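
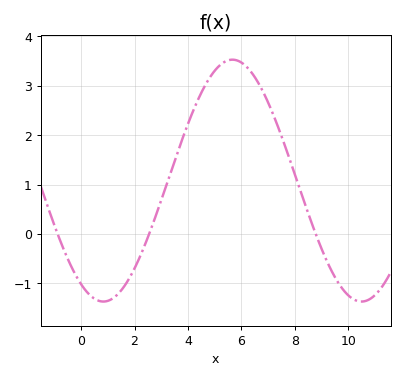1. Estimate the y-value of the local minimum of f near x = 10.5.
-1.37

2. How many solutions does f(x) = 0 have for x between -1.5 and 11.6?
3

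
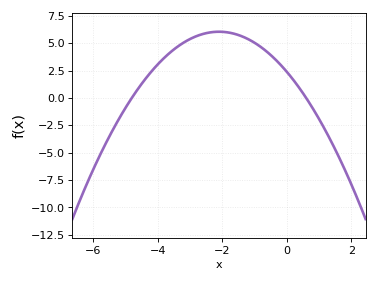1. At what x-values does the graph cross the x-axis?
-4.8, 0.6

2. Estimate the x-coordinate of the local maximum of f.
-2.1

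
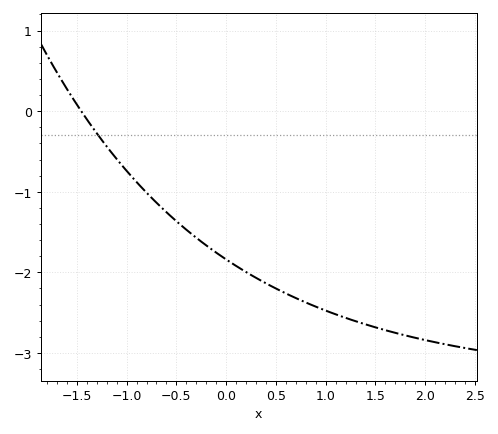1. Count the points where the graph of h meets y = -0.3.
1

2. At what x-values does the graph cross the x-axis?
-1.46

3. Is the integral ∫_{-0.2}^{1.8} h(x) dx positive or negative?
negative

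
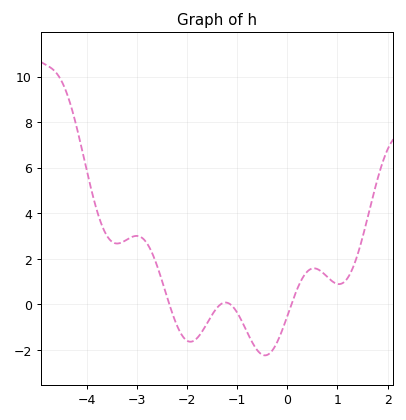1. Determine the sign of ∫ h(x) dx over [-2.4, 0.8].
negative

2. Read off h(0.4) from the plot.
1.44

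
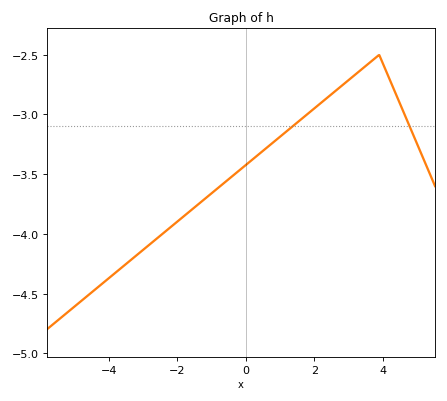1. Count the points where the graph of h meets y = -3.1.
2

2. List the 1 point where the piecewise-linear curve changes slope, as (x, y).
(3.9, -2.5)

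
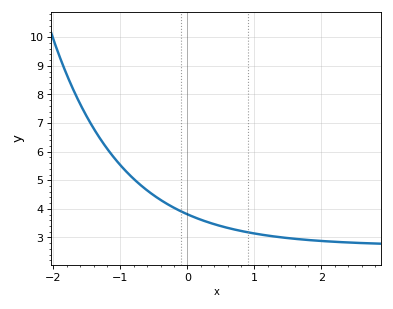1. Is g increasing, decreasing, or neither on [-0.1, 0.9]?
decreasing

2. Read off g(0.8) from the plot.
3.23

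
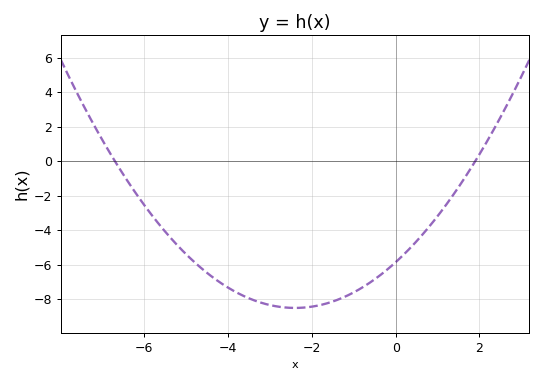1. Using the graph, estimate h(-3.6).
-7.84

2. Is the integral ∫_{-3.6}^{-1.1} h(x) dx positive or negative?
negative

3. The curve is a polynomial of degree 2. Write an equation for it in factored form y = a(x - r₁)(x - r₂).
y = 0.46(x + 6.7)(x - 1.9)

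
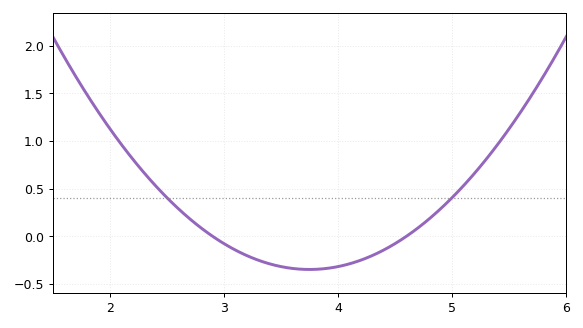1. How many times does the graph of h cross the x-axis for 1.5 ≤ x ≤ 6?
2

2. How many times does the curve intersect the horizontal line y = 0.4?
2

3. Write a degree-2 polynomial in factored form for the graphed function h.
y = 0.48(x - 2.9)(x - 4.6)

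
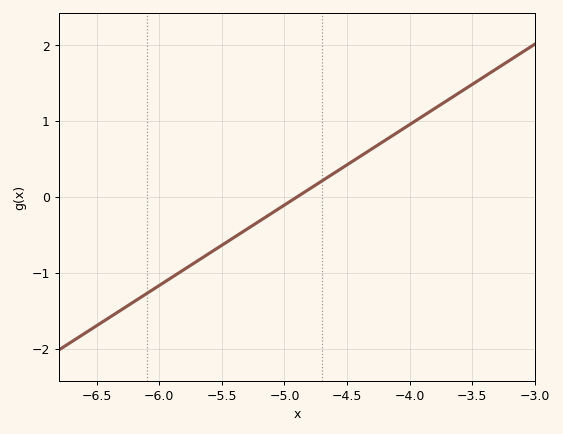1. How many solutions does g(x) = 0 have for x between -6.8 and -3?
1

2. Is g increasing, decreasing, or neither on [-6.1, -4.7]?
increasing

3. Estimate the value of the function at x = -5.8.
-1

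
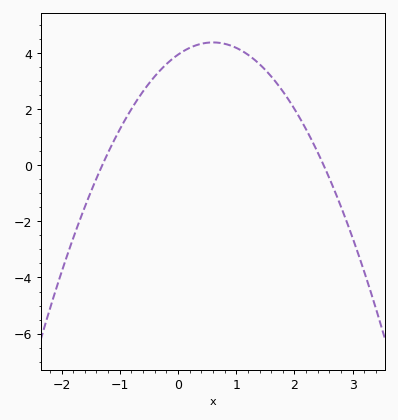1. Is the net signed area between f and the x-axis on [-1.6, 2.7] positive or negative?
positive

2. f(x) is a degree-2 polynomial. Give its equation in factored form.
y = -1.21(x + 1.3)(x - 2.5)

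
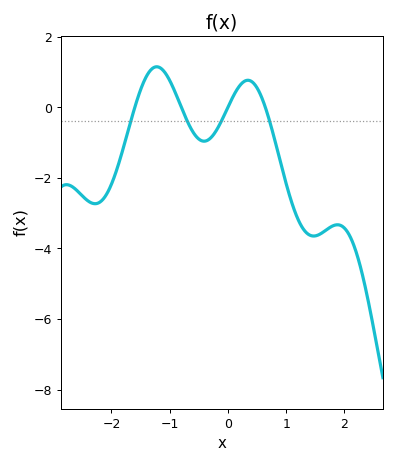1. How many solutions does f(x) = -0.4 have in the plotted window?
4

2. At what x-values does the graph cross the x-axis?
-1.6, -0.8, 0, 0.6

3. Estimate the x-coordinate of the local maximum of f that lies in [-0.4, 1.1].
0.3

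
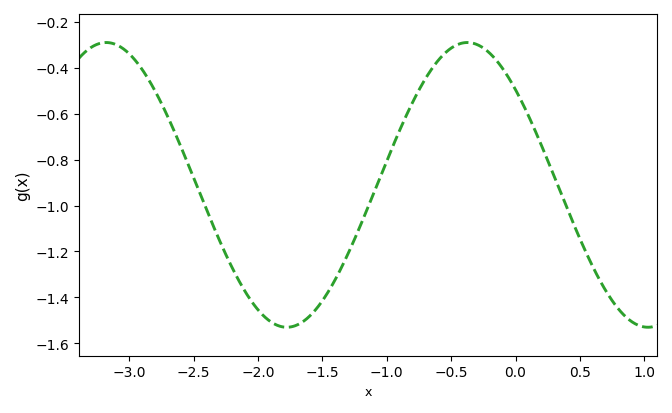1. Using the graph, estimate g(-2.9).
-0.408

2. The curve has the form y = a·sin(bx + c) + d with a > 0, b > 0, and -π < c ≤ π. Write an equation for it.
y = 0.62sin(2.24x + 2.41) - 0.91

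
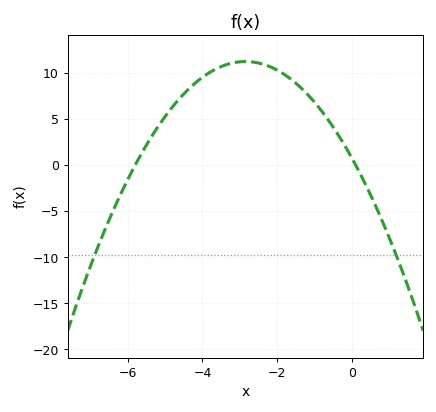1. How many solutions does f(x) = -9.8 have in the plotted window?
2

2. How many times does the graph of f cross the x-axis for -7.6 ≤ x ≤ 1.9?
2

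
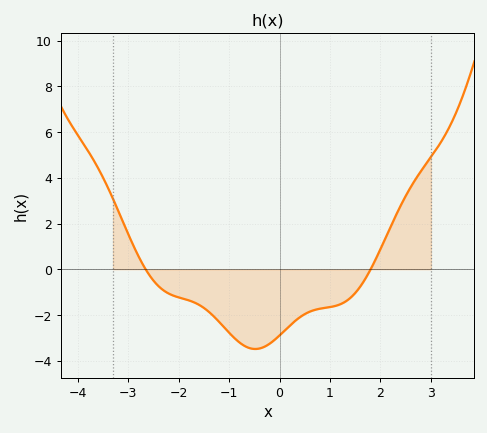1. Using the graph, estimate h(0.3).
-2.27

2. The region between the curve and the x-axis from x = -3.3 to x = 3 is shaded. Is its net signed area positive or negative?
negative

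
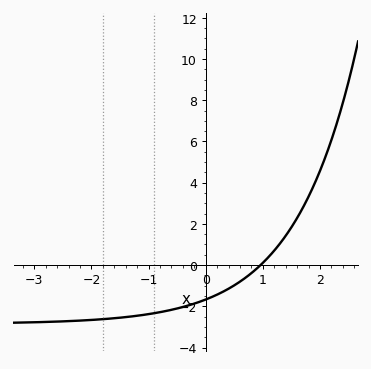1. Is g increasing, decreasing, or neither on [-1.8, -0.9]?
increasing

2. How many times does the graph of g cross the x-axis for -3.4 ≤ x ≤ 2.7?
1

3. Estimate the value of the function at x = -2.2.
-2.69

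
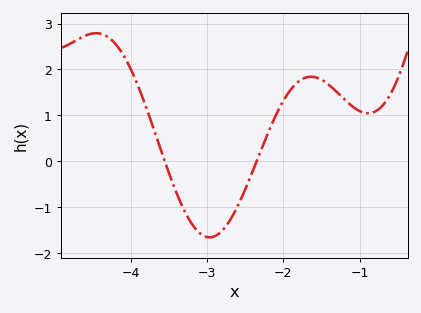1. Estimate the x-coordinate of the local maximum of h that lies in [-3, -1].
-1.64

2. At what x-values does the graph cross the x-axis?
-3.56, -2.35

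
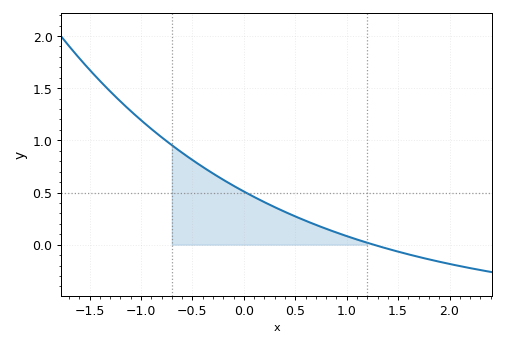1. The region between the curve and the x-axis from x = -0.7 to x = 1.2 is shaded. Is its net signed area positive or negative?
positive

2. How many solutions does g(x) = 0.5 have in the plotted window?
1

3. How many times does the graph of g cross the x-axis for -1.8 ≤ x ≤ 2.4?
1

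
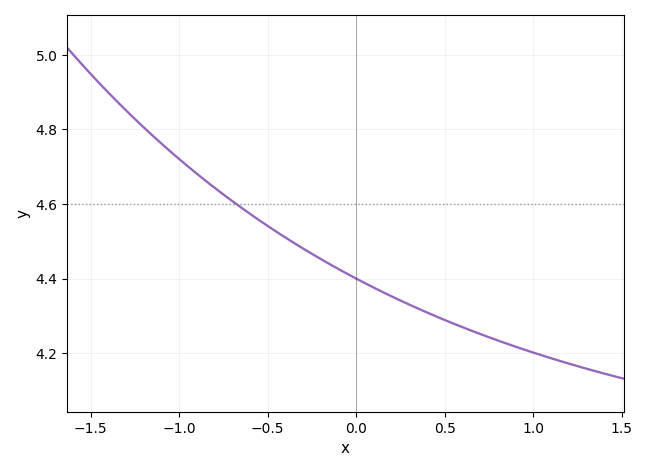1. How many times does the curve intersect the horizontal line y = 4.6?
1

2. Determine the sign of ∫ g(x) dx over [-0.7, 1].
positive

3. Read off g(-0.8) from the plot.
4.64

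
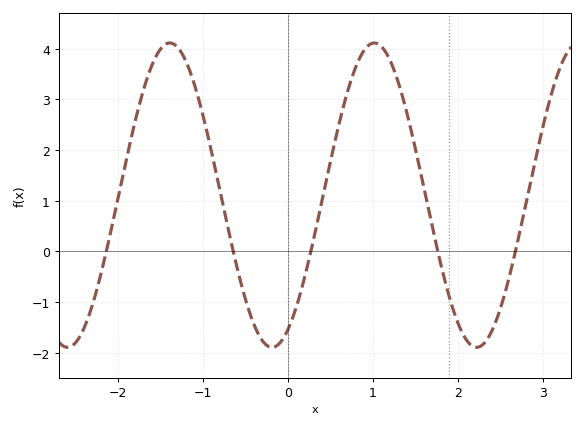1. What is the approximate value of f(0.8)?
3.6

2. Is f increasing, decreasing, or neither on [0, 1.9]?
neither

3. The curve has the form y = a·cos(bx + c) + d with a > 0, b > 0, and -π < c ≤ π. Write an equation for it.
y = 3cos(2.6x - 2.7) + 1.11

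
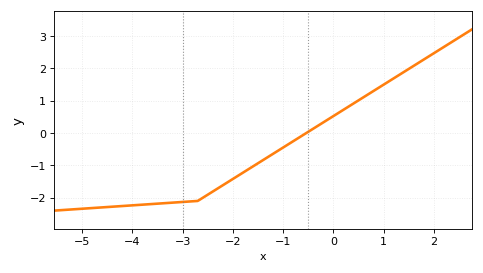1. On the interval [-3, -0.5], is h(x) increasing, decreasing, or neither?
increasing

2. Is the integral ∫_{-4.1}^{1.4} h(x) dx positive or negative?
negative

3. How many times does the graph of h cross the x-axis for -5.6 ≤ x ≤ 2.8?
1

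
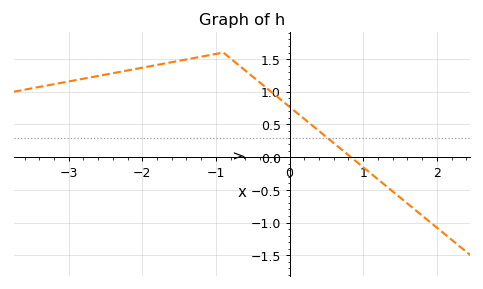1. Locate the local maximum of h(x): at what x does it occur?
-0.901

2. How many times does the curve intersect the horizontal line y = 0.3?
1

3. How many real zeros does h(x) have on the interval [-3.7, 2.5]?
1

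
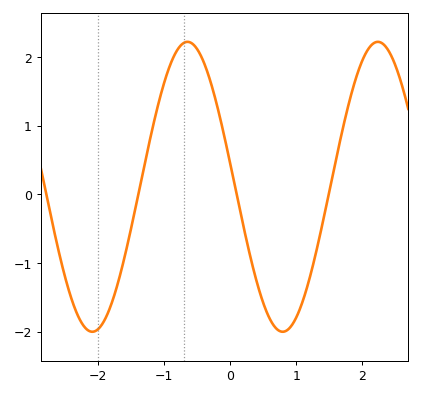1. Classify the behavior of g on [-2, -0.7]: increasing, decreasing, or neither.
increasing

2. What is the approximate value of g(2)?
1.9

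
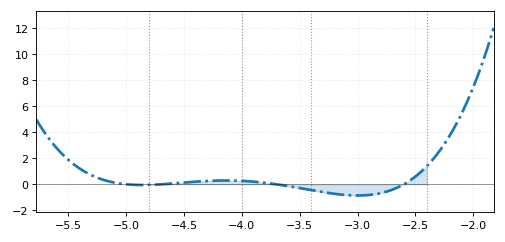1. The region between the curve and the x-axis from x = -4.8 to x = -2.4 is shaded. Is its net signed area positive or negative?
negative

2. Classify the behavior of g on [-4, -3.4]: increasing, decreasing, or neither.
decreasing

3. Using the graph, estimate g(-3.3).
-0.6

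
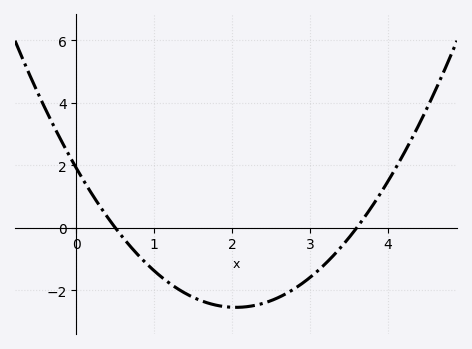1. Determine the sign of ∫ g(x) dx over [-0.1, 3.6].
negative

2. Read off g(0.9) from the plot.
-1.14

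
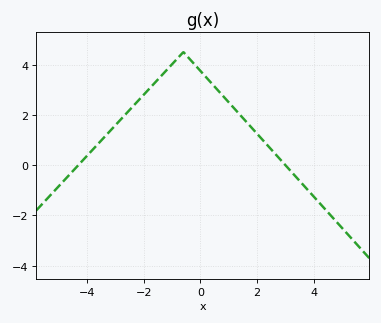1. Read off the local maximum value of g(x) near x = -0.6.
4.4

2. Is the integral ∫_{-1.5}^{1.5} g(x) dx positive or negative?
positive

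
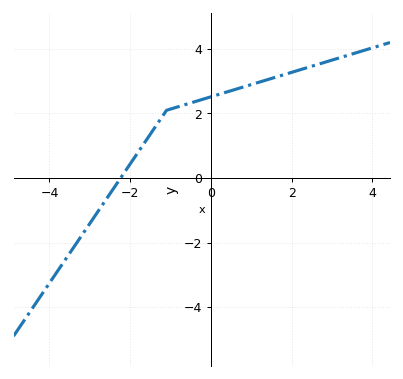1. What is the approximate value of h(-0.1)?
2.4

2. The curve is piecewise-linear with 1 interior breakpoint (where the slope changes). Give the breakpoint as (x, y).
(-1.1, 2.1)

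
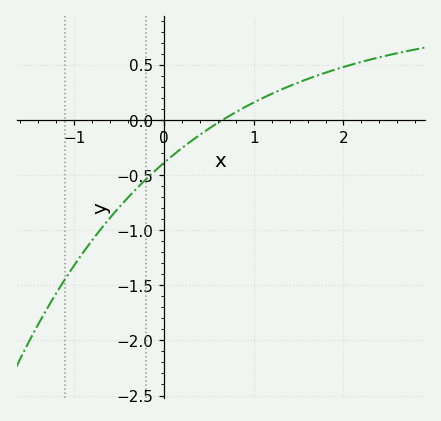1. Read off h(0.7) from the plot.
0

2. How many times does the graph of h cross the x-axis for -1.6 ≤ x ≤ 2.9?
1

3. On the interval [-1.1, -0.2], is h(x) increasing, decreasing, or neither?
increasing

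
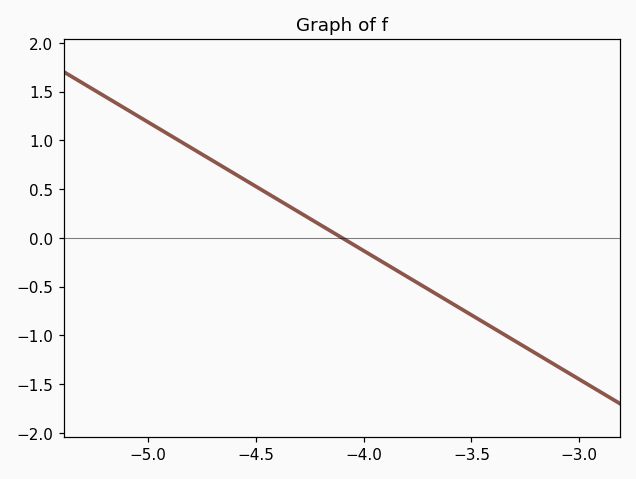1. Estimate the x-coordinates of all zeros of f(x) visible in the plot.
-4.1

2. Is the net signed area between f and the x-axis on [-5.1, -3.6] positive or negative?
positive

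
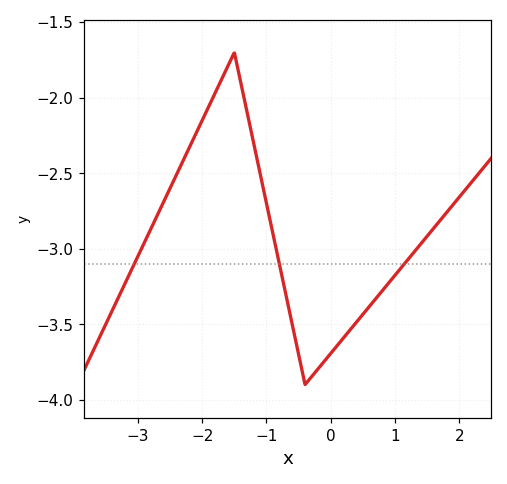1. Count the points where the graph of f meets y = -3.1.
3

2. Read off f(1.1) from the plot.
-3.1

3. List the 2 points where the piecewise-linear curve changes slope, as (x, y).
(-1.5, -1.7); (-0.4, -3.9)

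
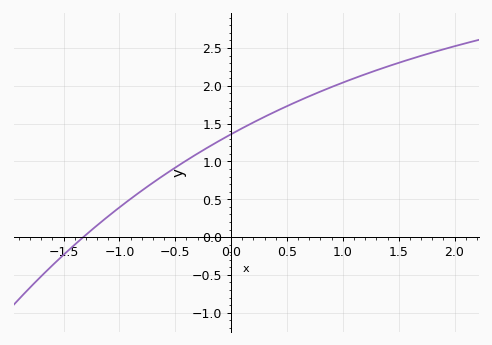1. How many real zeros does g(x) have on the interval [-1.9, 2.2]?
1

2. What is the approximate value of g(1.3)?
2.2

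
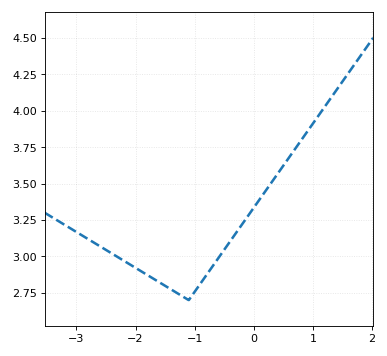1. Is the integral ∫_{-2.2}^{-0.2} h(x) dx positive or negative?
positive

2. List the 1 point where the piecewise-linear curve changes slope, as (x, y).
(-1.1, 2.7)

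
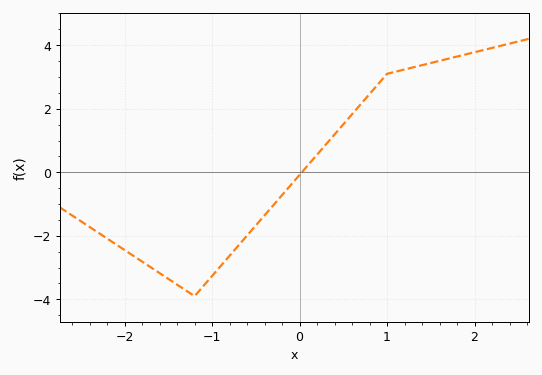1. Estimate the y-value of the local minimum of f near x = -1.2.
-3.8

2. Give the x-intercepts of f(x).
0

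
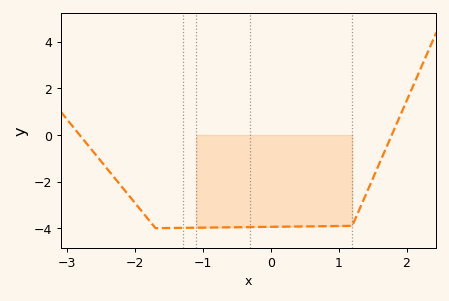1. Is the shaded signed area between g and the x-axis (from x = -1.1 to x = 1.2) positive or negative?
negative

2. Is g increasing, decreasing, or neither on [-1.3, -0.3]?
increasing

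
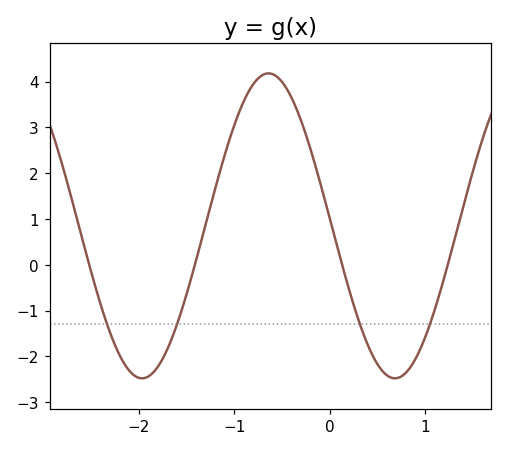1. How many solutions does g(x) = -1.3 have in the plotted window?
4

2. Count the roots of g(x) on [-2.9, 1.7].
4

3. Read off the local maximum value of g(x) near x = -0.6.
4.18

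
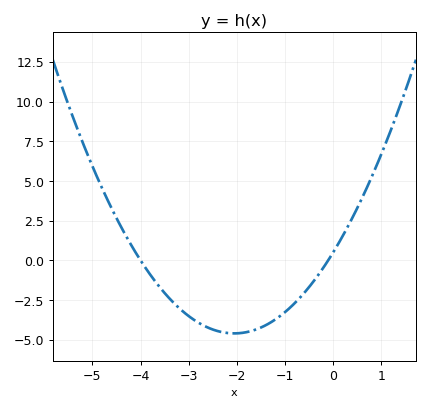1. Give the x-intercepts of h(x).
-4, -0.2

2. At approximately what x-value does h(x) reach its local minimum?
-2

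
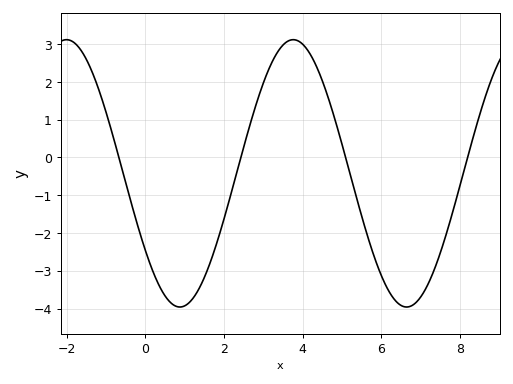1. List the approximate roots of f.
-0.67, 2.43, 5.09, 8.19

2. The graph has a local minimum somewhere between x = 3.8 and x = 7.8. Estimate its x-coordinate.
6.64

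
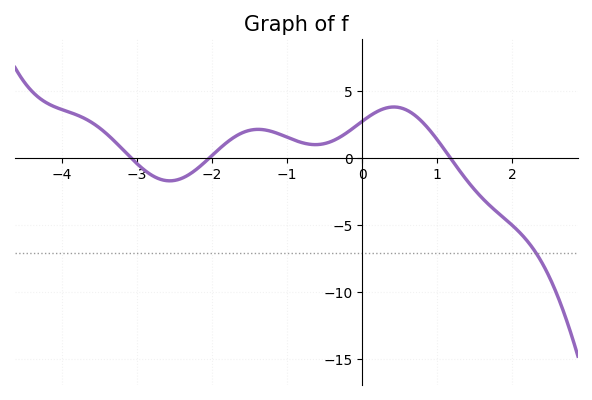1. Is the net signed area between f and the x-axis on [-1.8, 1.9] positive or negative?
positive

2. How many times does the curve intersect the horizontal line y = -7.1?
1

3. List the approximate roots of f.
-3.1, -2, 1.2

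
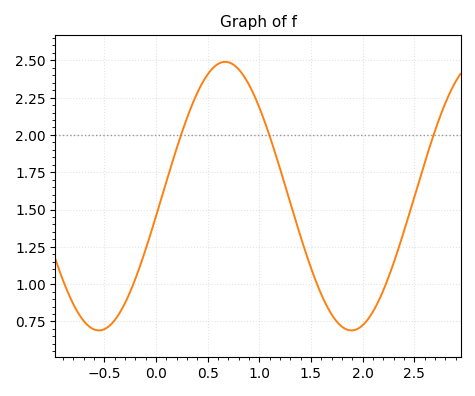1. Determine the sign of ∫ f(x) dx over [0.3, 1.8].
positive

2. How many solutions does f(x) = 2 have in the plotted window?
3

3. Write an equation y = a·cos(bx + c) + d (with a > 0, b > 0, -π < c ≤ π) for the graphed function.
y = 0.9cos(2.6x - 1.7) + 1.59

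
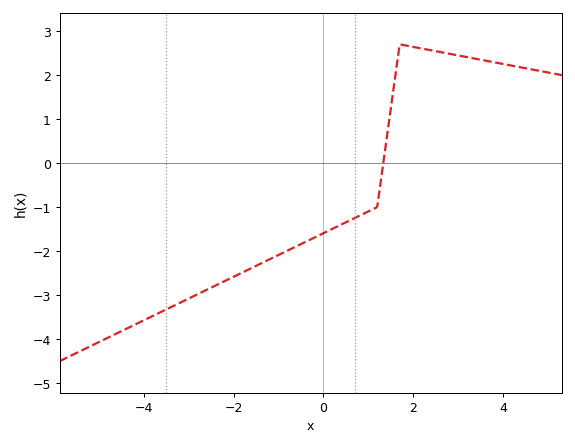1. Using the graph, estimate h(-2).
-2.6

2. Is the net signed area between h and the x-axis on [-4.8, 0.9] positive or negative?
negative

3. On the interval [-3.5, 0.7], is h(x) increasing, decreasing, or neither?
increasing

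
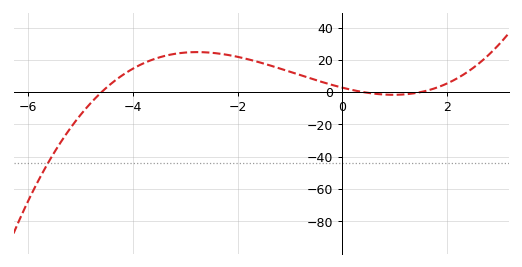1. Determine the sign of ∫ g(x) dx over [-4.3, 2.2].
positive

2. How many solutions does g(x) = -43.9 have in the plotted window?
1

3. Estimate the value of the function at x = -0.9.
11.5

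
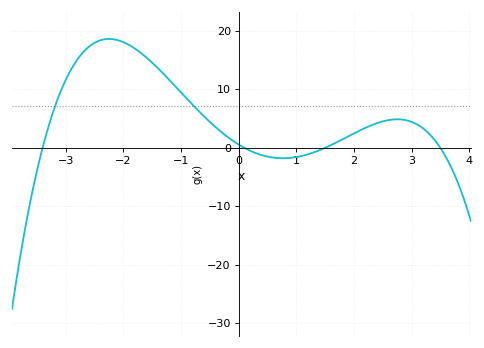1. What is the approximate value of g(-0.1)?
1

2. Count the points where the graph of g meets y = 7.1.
2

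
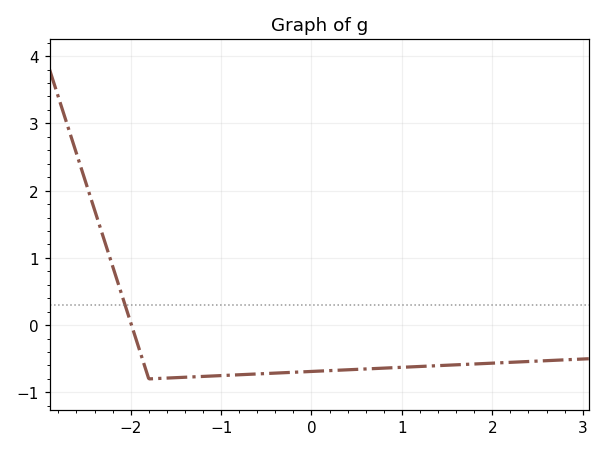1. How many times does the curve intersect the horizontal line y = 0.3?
1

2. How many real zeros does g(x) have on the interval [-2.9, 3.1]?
1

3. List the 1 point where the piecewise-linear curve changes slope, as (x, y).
(-1.8, -0.8)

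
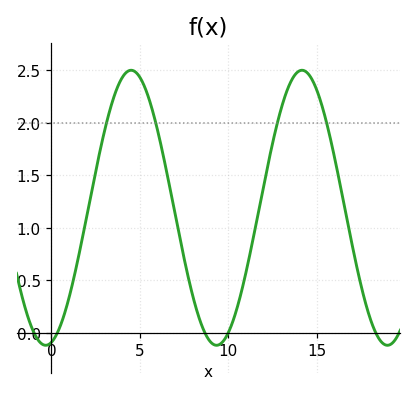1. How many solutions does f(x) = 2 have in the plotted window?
4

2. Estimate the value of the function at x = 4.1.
2.45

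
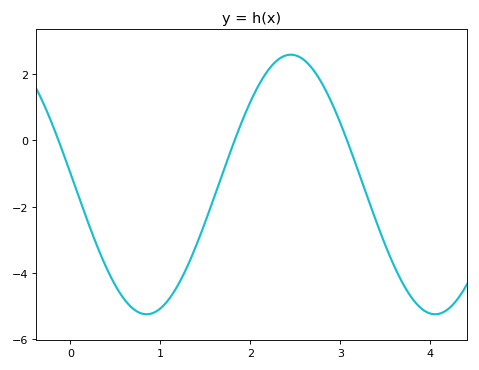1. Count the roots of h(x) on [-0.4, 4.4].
3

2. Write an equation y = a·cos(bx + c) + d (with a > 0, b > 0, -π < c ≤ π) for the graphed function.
y = 3.91cos(2x + 1.5) - 1.33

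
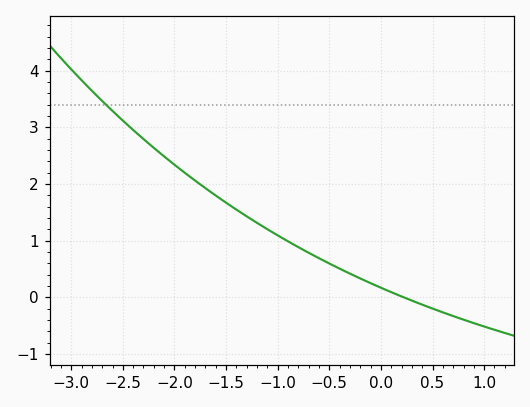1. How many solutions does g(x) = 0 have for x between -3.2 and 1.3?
1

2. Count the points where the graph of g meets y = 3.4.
1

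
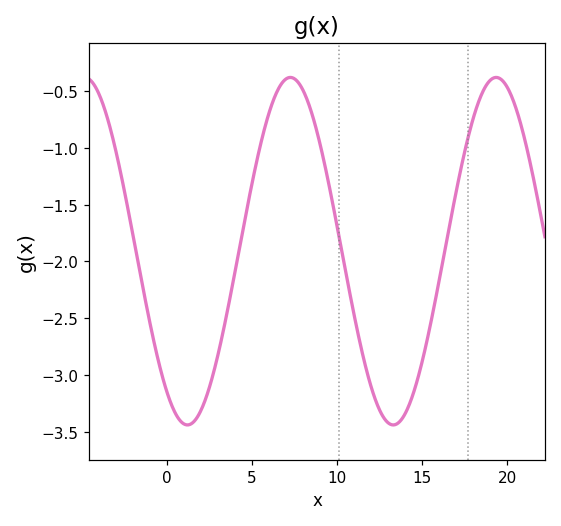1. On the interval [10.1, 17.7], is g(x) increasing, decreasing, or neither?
neither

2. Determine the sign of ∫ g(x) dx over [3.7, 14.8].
negative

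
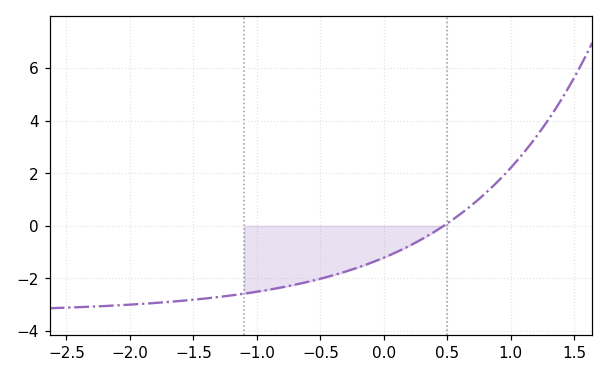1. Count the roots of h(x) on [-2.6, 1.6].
1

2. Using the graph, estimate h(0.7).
0.8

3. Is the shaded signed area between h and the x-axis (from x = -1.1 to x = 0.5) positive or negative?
negative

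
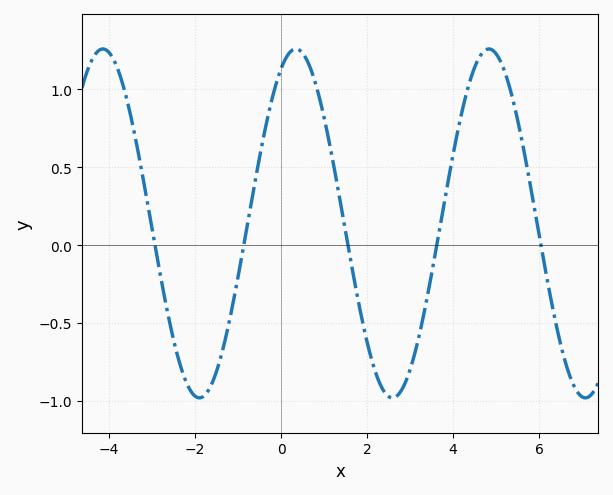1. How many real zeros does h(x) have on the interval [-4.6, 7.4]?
5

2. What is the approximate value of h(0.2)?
1.24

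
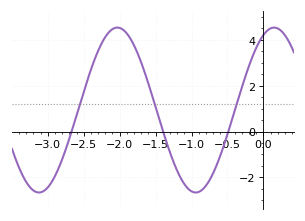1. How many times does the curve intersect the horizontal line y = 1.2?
3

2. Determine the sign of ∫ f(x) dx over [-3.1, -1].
positive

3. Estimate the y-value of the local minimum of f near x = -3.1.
-2.66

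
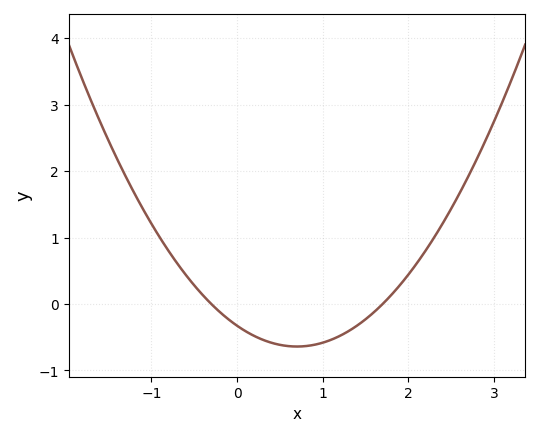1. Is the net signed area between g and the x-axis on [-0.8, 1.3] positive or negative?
negative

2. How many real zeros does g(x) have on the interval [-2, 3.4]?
2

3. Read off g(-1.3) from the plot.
1.9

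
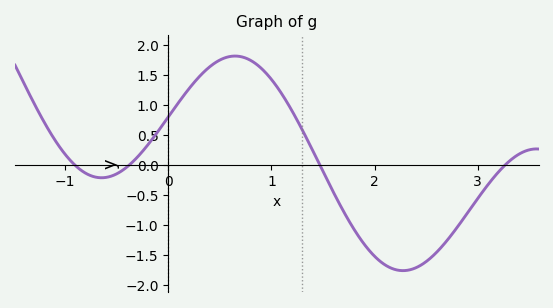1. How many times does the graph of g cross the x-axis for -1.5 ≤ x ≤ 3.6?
4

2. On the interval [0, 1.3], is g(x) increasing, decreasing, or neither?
neither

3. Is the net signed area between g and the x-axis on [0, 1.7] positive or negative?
positive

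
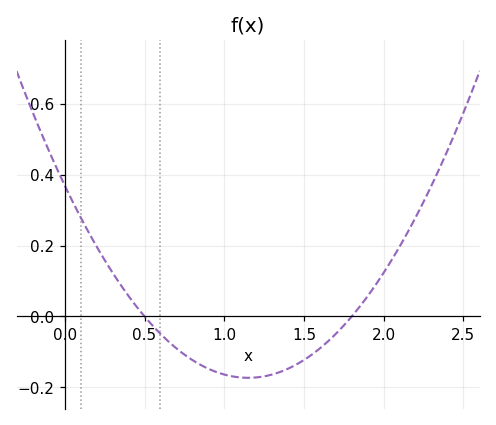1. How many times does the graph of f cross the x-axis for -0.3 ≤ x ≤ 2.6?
2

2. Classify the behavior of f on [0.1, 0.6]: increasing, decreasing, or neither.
decreasing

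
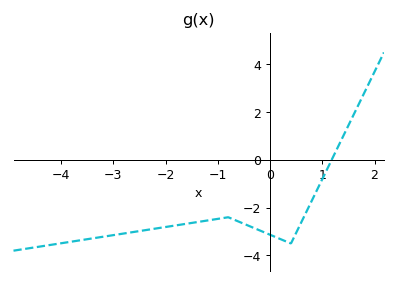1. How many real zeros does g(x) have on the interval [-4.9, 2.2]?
1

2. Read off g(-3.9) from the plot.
-3.46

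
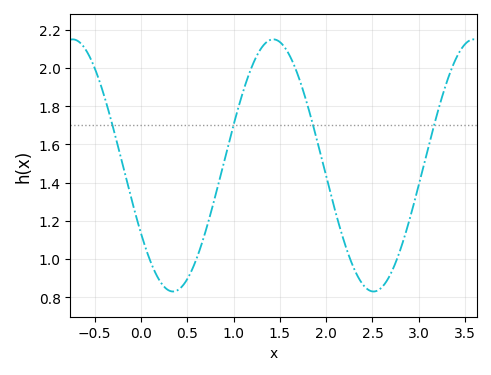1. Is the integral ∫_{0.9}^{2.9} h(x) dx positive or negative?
positive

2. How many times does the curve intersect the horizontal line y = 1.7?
4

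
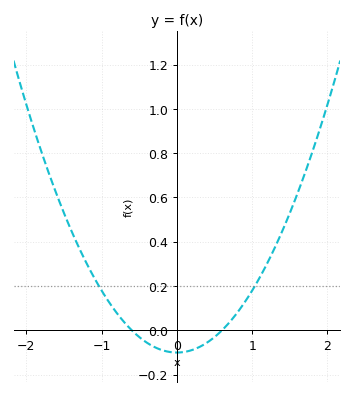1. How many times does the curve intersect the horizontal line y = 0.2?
2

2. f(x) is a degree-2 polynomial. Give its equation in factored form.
y = 0.28(x + 0.6)(x - 0.6)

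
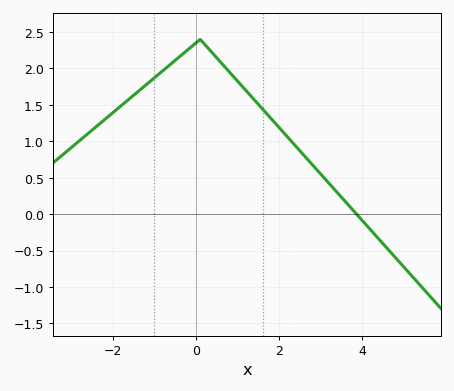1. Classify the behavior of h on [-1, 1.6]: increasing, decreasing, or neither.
neither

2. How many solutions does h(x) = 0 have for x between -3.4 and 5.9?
1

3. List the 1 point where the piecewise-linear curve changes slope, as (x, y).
(0.1, 2.4)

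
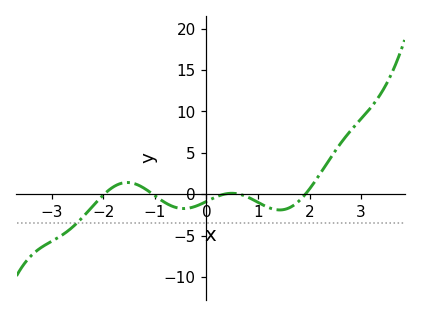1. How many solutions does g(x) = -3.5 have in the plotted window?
1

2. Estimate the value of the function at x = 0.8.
-0.358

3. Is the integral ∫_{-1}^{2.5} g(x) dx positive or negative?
negative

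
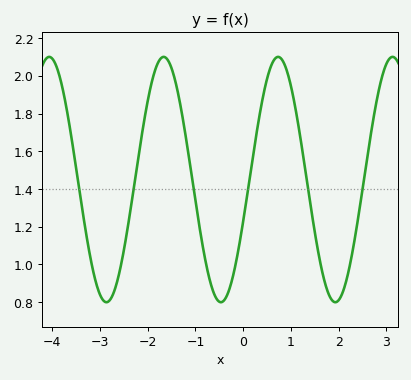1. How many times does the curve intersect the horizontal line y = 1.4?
6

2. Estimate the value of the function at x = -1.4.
1.94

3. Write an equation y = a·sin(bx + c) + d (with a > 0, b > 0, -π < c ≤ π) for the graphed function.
y = 0.65sin(2.6x - 0.35) + 1.45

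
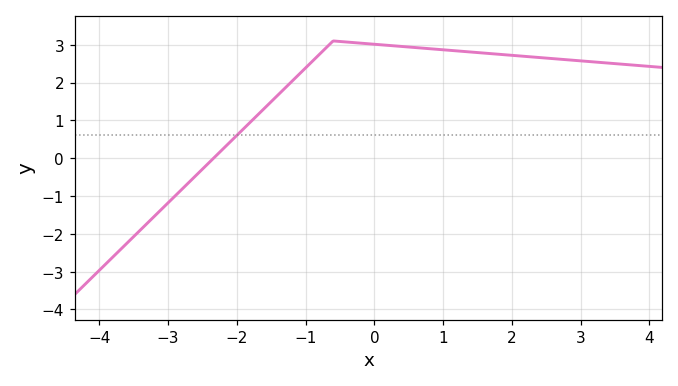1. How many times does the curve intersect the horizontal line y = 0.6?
1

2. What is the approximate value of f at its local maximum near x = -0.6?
3.1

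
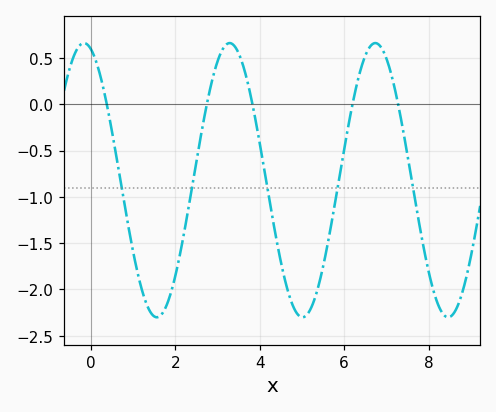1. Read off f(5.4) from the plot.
-1.95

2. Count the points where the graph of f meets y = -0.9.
5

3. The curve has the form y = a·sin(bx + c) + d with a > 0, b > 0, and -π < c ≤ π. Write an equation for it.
y = 1.48sin(1.82x + 1.87) - 0.82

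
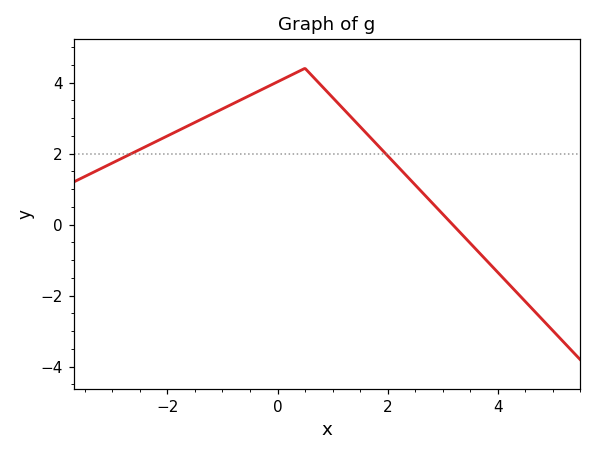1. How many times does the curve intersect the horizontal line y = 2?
2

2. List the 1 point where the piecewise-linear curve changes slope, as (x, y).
(0.5, 4.4)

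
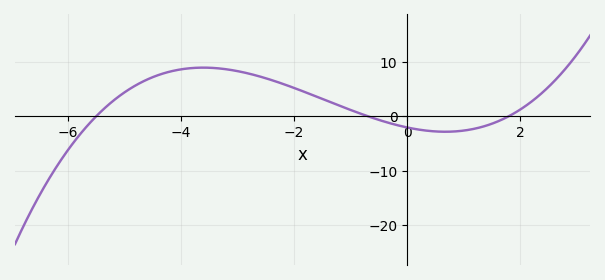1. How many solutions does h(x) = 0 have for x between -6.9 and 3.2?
3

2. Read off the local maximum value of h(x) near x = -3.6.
8.93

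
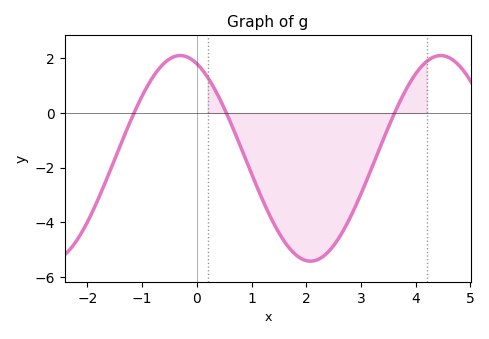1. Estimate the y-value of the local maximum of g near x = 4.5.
2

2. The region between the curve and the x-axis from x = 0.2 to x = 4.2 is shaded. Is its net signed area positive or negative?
negative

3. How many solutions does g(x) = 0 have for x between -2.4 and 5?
3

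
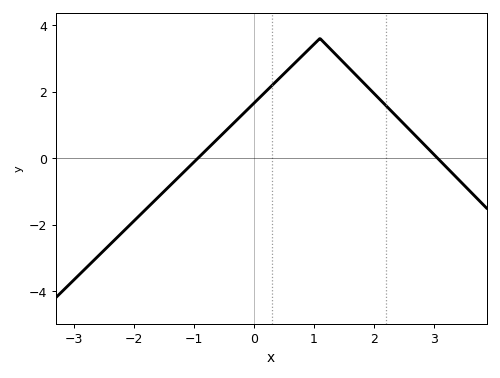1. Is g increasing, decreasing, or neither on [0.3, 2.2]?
neither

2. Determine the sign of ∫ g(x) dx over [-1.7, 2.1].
positive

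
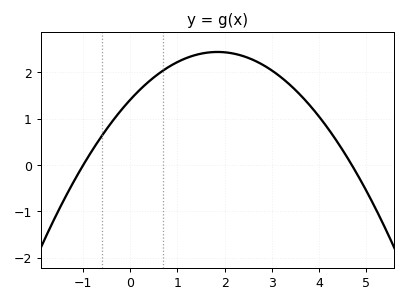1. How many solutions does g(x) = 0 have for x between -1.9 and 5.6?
2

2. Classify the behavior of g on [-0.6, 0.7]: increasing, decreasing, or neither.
increasing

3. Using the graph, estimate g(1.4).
2.4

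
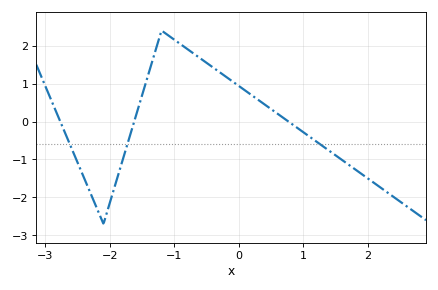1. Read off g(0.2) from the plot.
0.694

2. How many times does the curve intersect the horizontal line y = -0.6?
3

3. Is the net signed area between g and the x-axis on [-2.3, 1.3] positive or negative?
positive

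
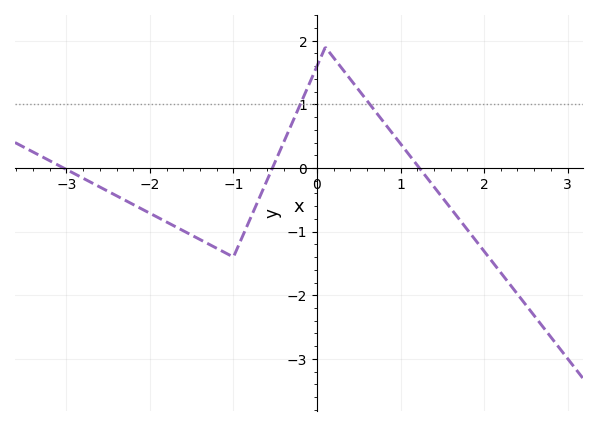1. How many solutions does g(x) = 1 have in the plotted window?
2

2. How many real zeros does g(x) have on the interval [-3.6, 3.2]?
3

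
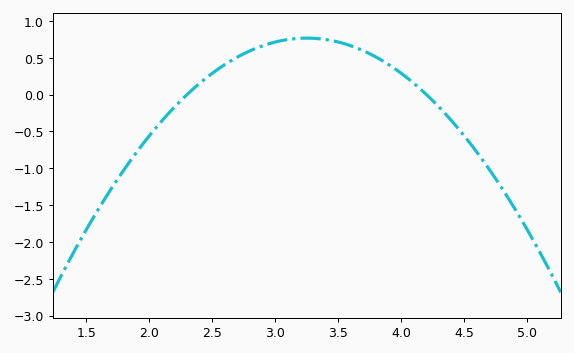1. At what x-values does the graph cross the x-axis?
2.3, 4.2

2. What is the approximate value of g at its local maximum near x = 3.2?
0.767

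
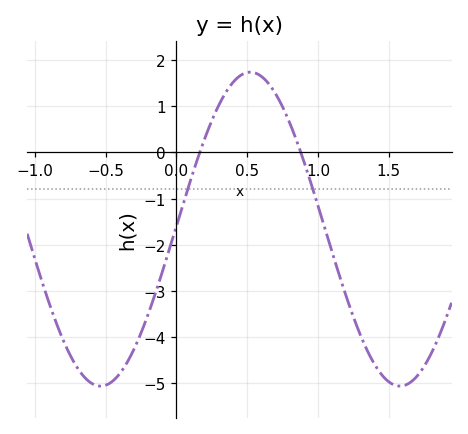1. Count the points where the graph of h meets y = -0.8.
2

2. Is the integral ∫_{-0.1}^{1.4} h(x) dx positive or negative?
negative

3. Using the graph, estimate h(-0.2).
-3.5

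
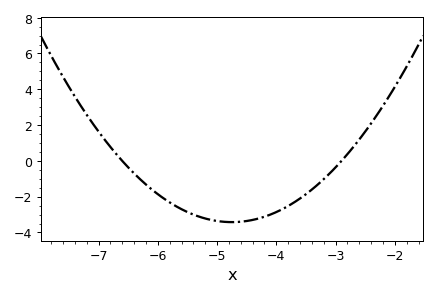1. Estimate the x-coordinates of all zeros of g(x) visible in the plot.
-6.6, -2.9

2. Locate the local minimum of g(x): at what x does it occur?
-4.75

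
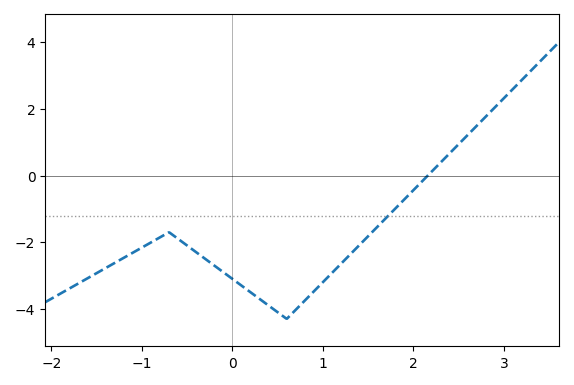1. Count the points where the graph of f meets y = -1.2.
1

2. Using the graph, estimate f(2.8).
1.8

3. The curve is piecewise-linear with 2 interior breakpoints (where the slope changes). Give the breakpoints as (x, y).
(-0.7, -1.7); (0.6, -4.3)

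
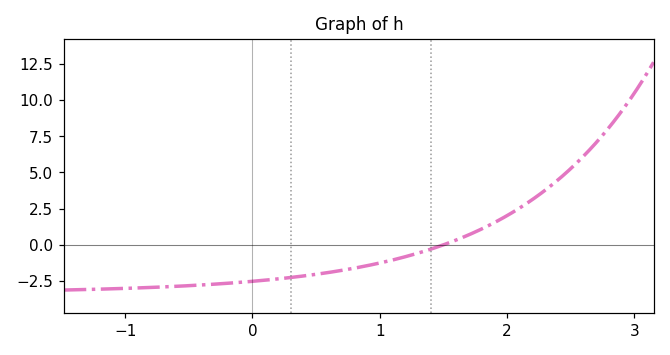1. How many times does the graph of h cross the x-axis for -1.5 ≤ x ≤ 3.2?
1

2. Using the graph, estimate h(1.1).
-1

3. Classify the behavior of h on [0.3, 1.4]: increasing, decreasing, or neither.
increasing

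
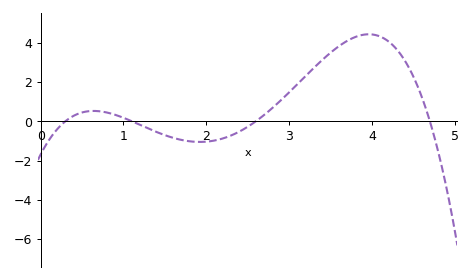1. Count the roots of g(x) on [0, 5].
4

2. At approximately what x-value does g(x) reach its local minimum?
1.92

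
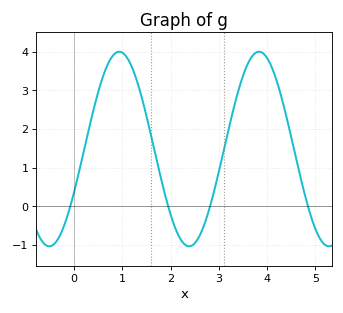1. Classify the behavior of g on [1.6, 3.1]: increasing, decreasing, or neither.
neither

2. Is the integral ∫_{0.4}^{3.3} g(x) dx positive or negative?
positive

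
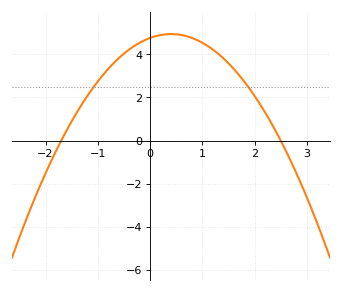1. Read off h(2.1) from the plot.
1.8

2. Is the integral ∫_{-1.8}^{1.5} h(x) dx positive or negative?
positive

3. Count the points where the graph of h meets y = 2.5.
2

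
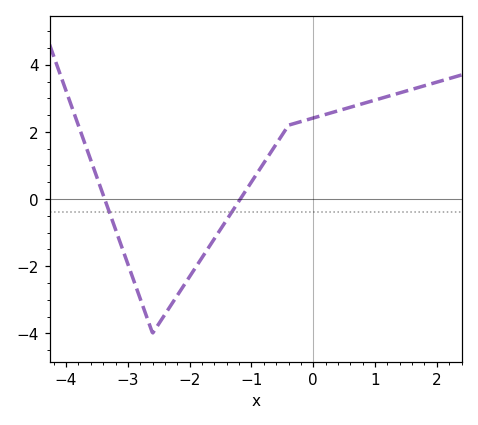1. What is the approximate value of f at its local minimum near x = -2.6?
-4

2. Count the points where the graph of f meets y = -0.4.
2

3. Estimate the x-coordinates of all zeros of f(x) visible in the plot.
-3.4, -1.2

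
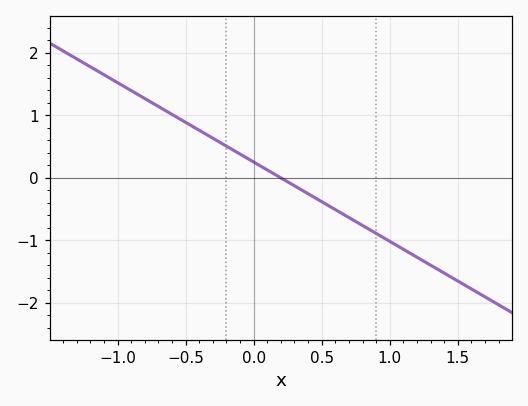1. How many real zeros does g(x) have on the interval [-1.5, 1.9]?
1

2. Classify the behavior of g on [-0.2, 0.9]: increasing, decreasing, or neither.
decreasing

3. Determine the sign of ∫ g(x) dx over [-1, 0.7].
positive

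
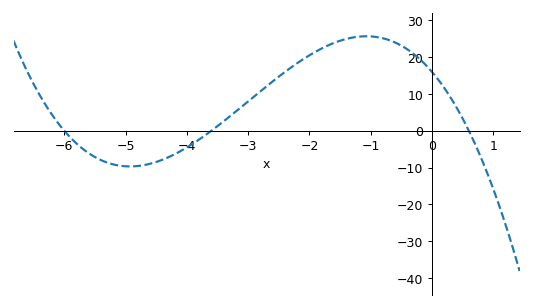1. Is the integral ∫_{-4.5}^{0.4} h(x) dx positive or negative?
positive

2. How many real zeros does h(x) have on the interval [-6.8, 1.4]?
3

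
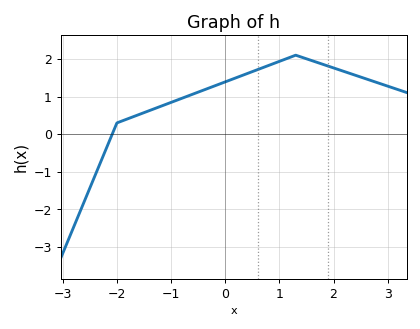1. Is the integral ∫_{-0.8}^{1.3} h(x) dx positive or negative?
positive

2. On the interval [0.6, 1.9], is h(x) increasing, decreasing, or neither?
neither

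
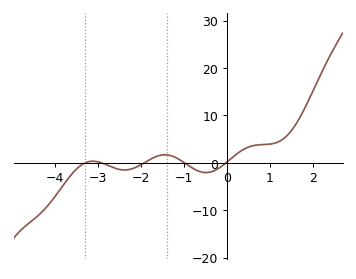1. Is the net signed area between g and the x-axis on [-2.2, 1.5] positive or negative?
positive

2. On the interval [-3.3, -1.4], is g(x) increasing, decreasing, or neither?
neither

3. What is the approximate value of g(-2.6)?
-1.19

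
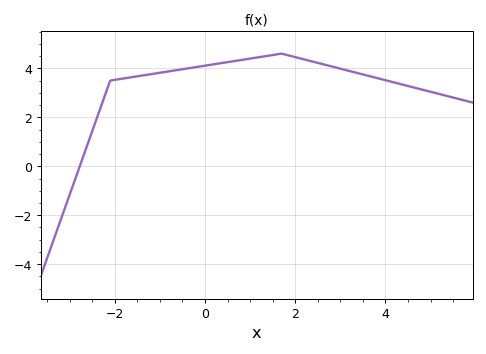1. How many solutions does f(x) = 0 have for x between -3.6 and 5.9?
1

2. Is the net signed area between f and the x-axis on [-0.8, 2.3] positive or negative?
positive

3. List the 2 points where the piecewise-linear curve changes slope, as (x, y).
(-2.1, 3.5); (1.7, 4.6)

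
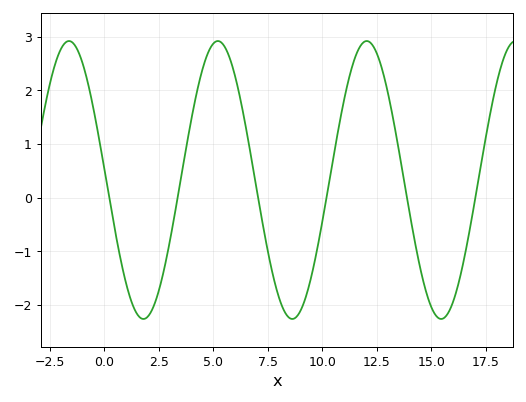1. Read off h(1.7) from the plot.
-2.3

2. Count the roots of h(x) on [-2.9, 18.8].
6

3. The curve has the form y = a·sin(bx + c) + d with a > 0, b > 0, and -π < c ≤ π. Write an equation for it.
y = 2.59sin(0.92x + 3.1) + 0.33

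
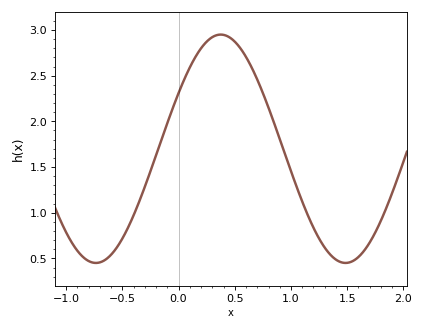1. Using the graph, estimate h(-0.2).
1.65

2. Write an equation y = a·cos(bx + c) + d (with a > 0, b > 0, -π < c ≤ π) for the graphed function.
y = 1.25cos(2.8x - 1.1) + 1.7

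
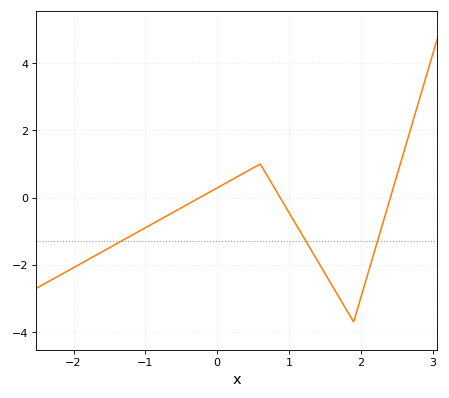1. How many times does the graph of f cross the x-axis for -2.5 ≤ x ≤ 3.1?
3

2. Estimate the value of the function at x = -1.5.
-1.4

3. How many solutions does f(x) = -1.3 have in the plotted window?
3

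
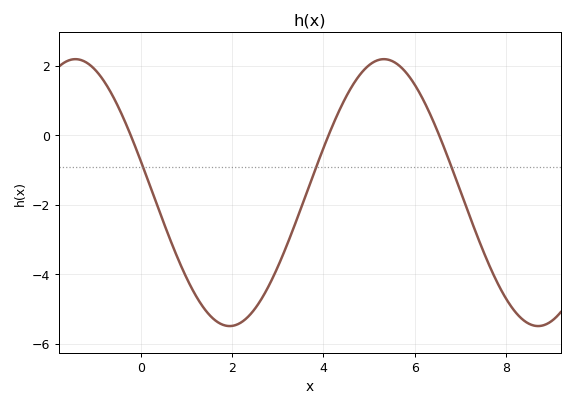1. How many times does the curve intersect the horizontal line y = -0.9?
3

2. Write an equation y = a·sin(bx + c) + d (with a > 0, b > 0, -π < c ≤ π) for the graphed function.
y = 3.84sin(0.93x + 2.9) - 1.65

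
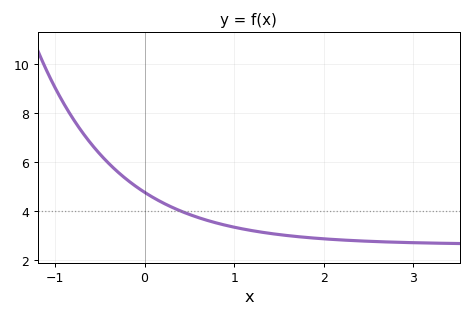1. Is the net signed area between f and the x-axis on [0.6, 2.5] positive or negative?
positive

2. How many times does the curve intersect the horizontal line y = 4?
1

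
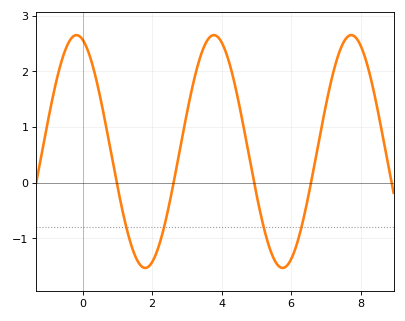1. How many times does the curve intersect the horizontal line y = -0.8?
4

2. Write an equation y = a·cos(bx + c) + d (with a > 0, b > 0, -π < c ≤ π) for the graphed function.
y = 2.09cos(1.6x + 0.28) + 0.56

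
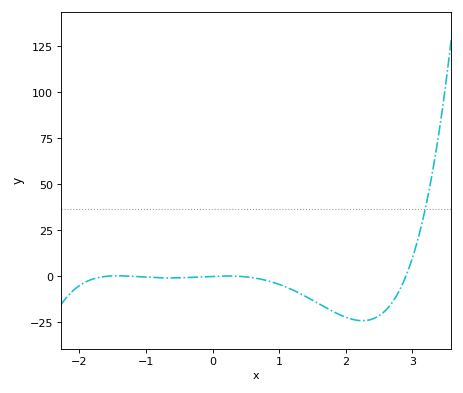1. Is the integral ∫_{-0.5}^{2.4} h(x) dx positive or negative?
negative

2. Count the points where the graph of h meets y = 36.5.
1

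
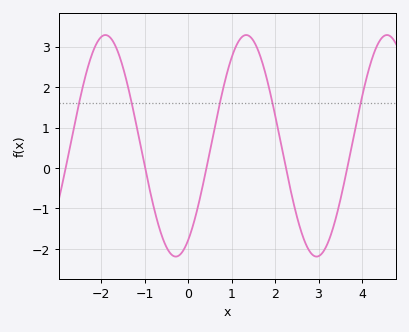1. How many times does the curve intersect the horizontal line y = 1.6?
5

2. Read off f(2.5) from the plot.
-1.19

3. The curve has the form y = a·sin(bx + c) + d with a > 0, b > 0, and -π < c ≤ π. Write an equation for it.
y = 2.74sin(1.94x - 1.02) + 0.55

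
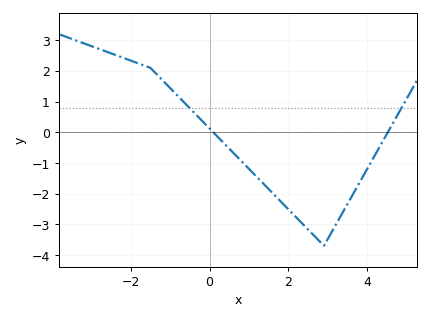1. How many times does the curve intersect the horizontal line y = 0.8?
2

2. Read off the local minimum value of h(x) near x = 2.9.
-3.7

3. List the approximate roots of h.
0.093, 4.52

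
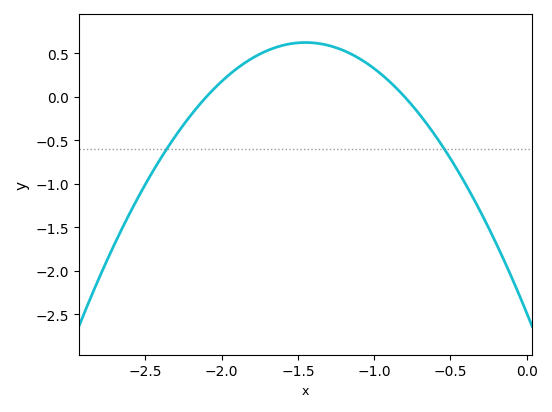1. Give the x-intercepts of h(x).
-2.1, -0.8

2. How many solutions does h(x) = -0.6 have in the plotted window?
2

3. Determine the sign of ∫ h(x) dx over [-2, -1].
positive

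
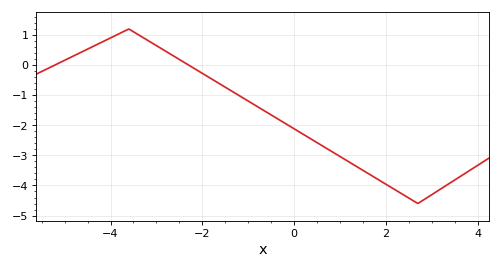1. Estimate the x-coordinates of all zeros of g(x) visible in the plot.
-5.21, -2.3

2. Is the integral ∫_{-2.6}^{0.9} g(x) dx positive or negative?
negative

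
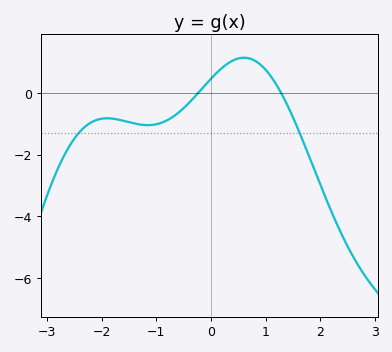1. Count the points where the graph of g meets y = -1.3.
2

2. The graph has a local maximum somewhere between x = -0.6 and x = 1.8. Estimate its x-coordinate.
0.603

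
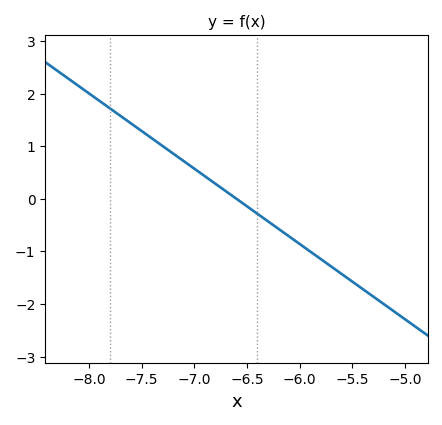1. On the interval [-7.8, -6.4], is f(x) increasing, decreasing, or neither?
decreasing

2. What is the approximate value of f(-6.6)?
0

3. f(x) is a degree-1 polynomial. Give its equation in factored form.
y = -1.43(x + 6.6)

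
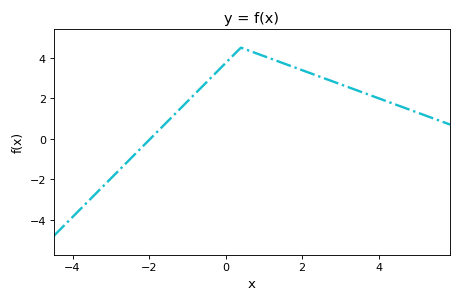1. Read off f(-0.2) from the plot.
3.36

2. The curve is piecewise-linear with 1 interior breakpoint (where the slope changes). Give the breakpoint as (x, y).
(0.4, 4.5)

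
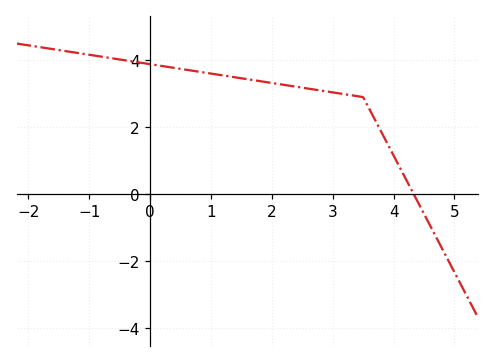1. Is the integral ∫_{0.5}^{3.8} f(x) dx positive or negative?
positive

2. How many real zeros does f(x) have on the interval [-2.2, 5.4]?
1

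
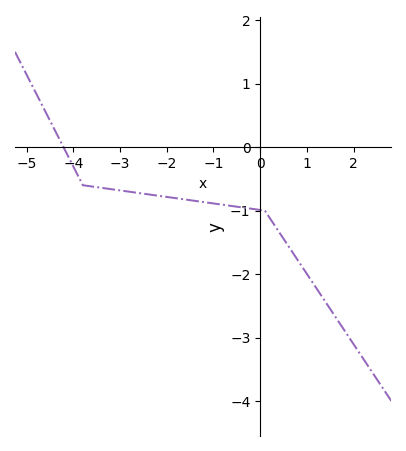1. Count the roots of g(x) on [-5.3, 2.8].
1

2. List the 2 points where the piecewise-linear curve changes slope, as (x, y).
(-3.8, -0.6); (0.1, -1)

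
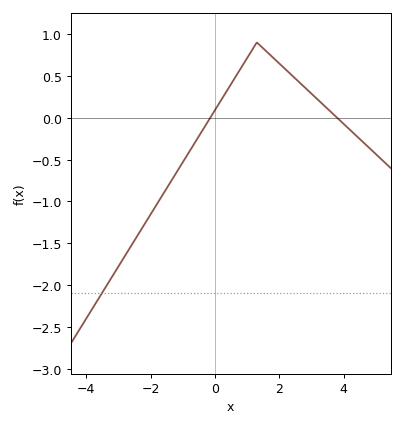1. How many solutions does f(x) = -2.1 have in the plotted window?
1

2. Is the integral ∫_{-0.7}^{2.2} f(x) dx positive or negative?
positive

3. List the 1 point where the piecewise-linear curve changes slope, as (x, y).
(1.3, 0.9)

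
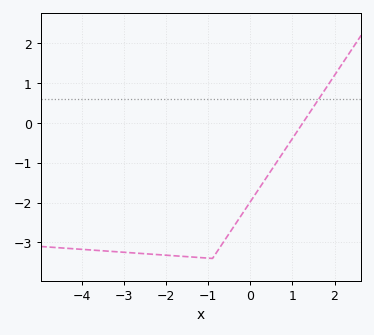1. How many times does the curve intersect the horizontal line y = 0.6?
1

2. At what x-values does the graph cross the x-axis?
1.25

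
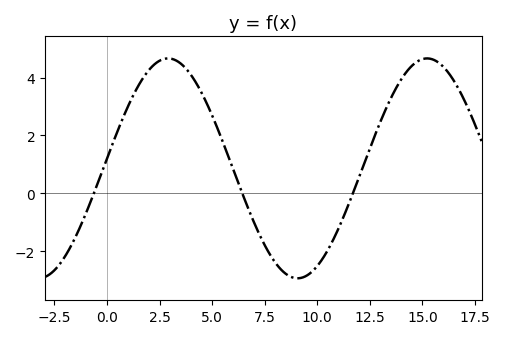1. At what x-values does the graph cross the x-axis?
-0.5, 6.5, 11.5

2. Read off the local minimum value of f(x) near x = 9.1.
-3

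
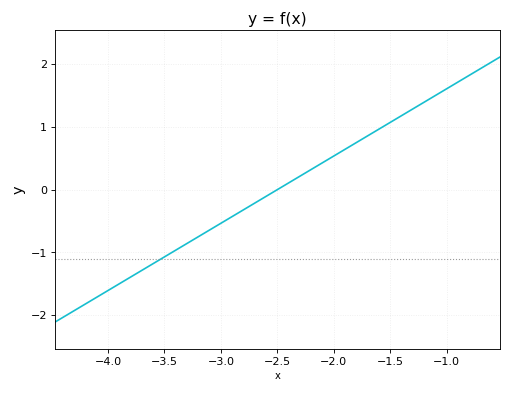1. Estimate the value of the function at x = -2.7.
-0.214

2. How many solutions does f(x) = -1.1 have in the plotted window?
1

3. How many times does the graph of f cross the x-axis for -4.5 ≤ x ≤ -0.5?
1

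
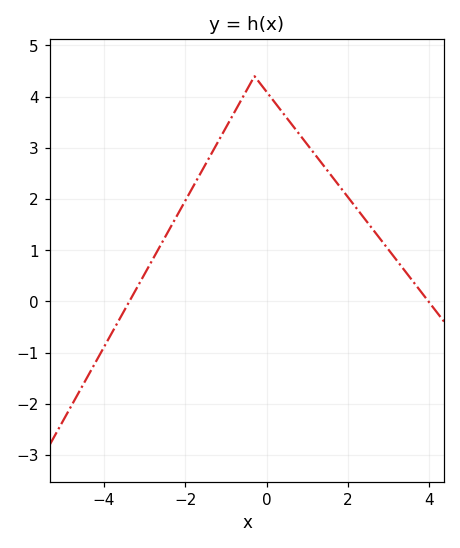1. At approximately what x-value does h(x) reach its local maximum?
-0.2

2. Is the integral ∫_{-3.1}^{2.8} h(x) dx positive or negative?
positive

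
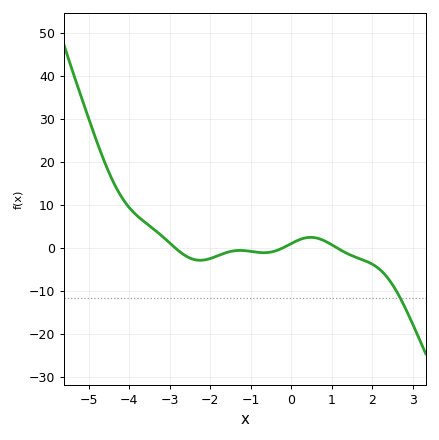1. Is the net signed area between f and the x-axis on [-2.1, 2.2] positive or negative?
negative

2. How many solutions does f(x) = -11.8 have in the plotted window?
1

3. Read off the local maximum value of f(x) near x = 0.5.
2.38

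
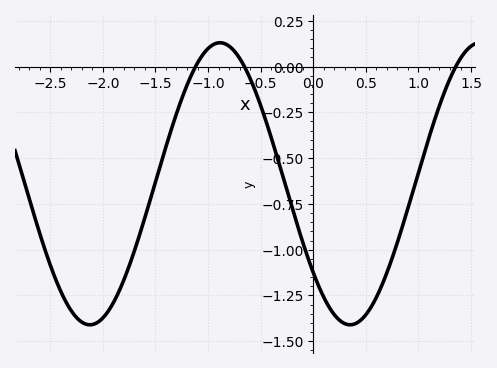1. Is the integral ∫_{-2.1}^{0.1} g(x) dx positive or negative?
negative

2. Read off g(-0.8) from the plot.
0.12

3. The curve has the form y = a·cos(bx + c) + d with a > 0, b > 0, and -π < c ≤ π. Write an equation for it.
y = 0.77cos(2.5x + 2.3) - 0.64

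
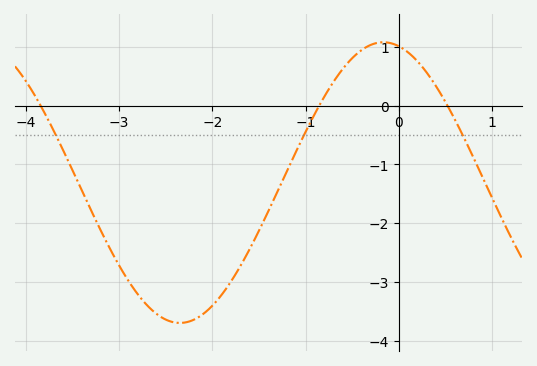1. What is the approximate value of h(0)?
1.01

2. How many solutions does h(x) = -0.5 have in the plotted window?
3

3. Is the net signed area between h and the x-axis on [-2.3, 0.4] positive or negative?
negative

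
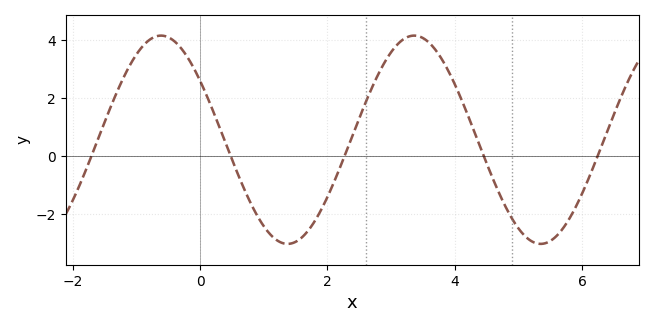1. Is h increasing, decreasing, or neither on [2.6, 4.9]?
neither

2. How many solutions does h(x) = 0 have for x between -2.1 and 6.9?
5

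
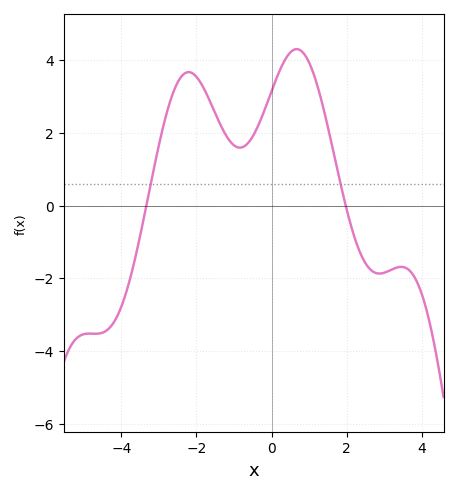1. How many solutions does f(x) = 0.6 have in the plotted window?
2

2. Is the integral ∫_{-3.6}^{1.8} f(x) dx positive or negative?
positive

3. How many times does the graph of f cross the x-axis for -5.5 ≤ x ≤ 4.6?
2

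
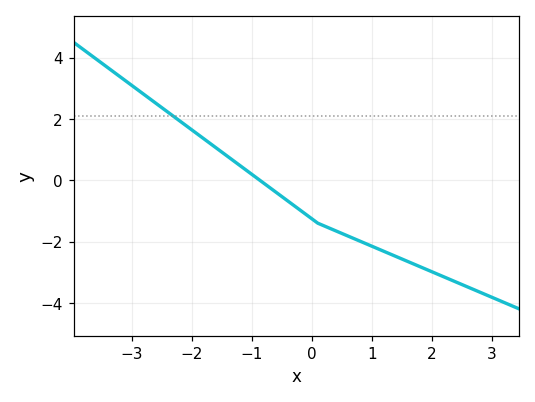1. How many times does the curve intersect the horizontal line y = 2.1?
1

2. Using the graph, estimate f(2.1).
-3.06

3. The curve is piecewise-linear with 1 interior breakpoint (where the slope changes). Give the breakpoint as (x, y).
(0.1, -1.4)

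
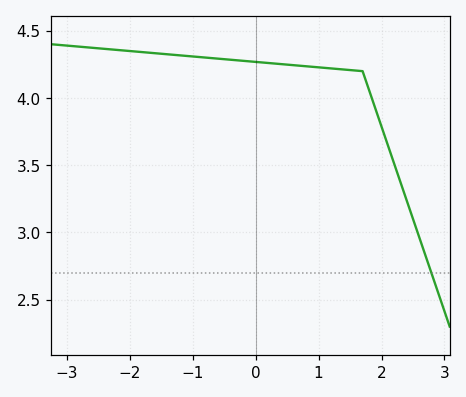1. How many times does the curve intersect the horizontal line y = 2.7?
1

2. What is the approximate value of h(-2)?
4.35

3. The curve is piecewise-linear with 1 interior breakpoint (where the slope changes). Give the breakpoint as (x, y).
(1.7, 4.2)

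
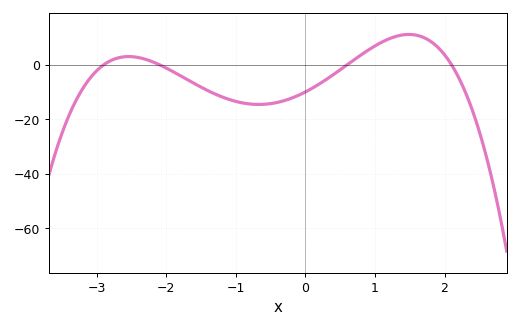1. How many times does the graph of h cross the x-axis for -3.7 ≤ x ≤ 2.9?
4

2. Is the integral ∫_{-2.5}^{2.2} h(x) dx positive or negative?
negative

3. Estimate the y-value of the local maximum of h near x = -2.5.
3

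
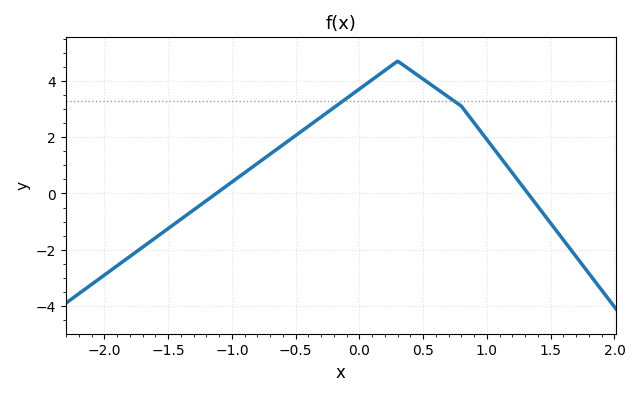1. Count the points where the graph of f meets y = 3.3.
2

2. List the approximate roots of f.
-1.1, 1.3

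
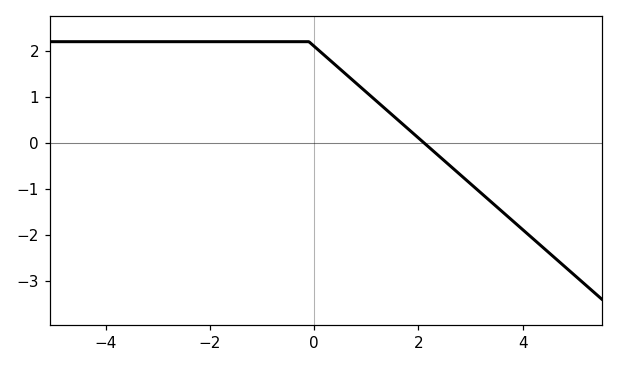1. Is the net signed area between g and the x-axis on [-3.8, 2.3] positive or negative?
positive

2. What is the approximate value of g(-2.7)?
2.2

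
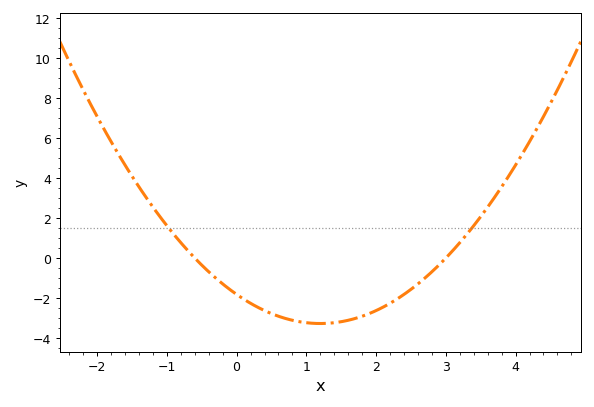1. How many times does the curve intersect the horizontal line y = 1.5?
2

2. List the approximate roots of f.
-0.6, 3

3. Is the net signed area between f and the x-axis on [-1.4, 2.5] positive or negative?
negative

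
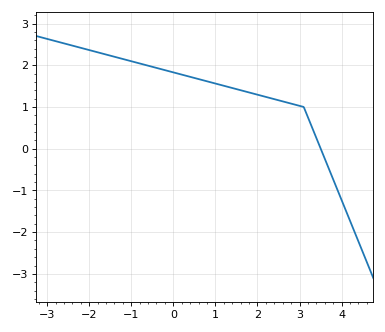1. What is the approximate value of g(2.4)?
1.19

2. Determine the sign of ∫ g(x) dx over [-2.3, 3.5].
positive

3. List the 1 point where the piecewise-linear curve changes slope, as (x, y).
(3.1, 1)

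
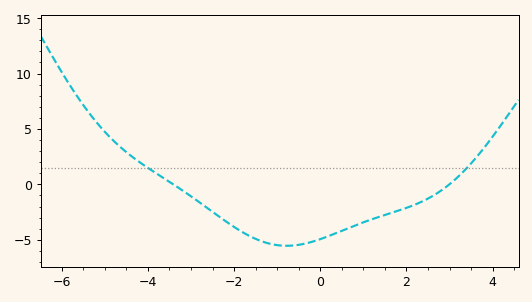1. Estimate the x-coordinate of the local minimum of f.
-0.8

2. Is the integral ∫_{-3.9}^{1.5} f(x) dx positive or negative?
negative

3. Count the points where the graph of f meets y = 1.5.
2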